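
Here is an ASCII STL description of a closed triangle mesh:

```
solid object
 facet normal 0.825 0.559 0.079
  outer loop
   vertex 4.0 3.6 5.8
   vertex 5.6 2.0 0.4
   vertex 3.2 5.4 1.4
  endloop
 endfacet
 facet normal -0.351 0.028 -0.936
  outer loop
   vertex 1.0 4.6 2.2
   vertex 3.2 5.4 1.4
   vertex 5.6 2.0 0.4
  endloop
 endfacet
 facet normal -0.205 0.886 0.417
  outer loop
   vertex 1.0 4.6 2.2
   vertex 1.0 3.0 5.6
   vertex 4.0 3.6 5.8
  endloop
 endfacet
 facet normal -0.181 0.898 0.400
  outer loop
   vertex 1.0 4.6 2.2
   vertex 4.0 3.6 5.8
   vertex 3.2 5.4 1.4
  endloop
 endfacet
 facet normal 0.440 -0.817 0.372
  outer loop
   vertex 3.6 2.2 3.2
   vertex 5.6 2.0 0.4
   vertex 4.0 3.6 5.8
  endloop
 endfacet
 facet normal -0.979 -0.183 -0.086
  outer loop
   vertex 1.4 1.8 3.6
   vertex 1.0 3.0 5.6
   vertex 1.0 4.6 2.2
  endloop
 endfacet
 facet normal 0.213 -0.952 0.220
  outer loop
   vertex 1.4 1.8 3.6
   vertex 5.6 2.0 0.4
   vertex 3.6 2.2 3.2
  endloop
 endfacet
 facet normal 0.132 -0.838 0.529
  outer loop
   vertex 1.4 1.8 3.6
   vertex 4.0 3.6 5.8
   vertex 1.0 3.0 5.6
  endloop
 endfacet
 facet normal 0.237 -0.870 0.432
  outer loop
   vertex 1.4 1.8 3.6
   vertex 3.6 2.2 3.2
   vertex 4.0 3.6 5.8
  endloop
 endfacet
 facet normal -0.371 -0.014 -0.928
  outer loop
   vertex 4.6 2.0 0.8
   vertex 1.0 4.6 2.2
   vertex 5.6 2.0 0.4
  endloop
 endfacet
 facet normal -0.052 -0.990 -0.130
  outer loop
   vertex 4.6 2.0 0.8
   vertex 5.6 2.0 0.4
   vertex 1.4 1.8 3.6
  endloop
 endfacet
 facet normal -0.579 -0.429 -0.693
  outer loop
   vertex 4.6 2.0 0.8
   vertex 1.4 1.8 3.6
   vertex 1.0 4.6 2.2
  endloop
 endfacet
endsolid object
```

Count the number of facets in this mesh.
12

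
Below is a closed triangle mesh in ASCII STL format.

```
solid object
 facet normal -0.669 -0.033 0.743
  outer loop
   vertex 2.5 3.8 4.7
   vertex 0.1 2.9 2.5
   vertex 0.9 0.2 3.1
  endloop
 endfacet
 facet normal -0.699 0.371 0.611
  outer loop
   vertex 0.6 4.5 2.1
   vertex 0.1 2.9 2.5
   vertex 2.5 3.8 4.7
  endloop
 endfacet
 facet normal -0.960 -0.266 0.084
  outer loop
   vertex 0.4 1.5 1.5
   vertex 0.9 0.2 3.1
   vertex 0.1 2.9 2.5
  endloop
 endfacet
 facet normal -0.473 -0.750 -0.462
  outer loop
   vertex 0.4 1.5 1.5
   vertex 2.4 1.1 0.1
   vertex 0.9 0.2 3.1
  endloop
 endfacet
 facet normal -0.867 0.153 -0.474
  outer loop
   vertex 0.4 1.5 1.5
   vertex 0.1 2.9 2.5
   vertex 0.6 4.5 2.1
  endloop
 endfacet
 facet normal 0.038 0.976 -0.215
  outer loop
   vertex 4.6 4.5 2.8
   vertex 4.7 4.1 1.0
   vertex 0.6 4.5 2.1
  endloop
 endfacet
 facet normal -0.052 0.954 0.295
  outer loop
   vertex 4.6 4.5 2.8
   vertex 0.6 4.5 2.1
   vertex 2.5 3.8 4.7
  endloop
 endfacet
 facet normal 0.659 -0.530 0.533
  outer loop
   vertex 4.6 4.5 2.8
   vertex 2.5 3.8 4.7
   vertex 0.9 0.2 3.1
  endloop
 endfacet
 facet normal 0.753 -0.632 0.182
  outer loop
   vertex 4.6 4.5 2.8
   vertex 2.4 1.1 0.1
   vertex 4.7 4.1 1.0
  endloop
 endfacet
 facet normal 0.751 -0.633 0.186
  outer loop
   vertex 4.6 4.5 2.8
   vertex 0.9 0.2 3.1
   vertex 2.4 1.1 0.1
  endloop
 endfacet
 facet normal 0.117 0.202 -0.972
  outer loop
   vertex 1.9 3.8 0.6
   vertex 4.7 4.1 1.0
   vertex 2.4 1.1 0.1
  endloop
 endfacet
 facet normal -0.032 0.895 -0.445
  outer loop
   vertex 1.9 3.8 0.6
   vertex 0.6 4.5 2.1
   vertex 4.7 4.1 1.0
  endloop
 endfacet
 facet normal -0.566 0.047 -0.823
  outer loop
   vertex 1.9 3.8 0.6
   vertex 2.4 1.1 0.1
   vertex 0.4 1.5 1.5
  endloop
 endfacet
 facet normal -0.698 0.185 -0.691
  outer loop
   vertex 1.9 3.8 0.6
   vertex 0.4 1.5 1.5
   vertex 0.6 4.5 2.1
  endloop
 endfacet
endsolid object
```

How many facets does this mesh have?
14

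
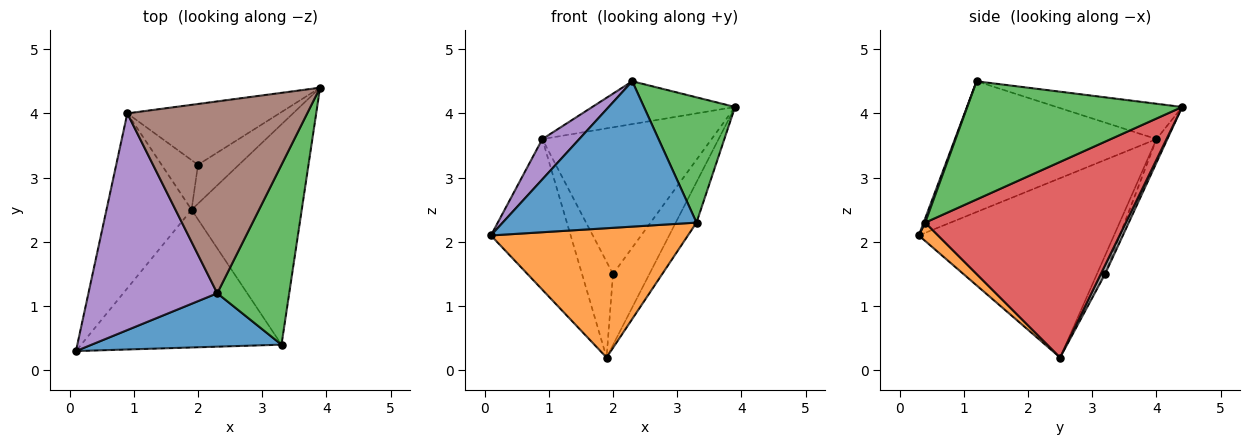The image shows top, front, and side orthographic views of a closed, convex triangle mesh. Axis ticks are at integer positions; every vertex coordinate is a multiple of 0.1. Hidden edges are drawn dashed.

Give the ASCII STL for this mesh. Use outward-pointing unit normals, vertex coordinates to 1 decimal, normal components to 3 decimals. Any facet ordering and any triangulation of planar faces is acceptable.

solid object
 facet normal 0.008 -0.939 0.345
  outer loop
   vertex 3.3 0.4 2.3
   vertex 2.3 1.2 4.5
   vertex 0.1 0.3 2.1
  endloop
 endfacet
 facet normal 0.067 -0.683 -0.727
  outer loop
   vertex 3.3 0.4 2.3
   vertex 0.1 0.3 2.1
   vertex 1.9 2.5 0.2
  endloop
 endfacet
 facet normal 0.803 -0.340 0.489
  outer loop
   vertex 3.3 0.4 2.3
   vertex 3.9 4.4 4.1
   vertex 2.3 1.2 4.5
  endloop
 endfacet
 facet normal 0.868 0.090 -0.489
  outer loop
   vertex 3.3 0.4 2.3
   vertex 1.9 2.5 0.2
   vertex 3.9 4.4 4.1
  endloop
 endfacet
 facet normal -0.706 -0.129 0.696
  outer loop
   vertex 0.9 4.0 3.6
   vertex 0.1 0.3 2.1
   vertex 2.3 1.2 4.5
  endloop
 endfacet
 facet normal -0.188 0.214 0.959
  outer loop
   vertex 0.9 4.0 3.6
   vertex 2.3 1.2 4.5
   vertex 3.9 4.4 4.1
  endloop
 endfacet
 facet normal -0.848 0.346 -0.402
  outer loop
   vertex 0.9 4.0 3.6
   vertex 1.9 2.5 0.2
   vertex 0.1 0.3 2.1
  endloop
 endfacet
 facet normal 0.103 0.873 -0.478
  outer loop
   vertex 2.0 3.2 1.5
   vertex 3.9 4.4 4.1
   vertex 1.9 2.5 0.2
  endloop
 endfacet
 facet normal -0.059 0.922 -0.382
  outer loop
   vertex 2.0 3.2 1.5
   vertex 0.9 4.0 3.6
   vertex 3.9 4.4 4.1
  endloop
 endfacet
 facet normal -0.227 0.865 -0.448
  outer loop
   vertex 2.0 3.2 1.5
   vertex 1.9 2.5 0.2
   vertex 0.9 4.0 3.6
  endloop
 endfacet
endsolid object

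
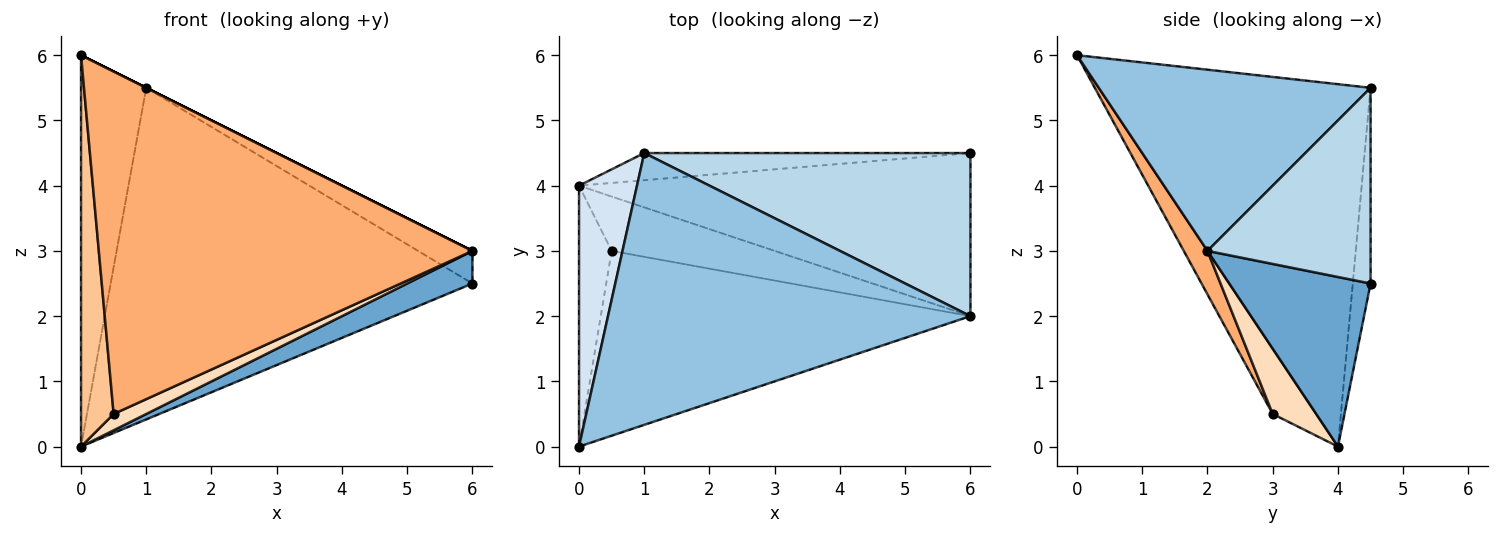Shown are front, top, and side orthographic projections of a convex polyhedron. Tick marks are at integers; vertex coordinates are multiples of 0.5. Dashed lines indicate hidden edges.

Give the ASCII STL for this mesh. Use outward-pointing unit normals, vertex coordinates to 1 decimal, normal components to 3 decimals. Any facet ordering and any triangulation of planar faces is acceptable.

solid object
 facet normal 0.391 -0.180 -0.902
  outer loop
   vertex 6.0 4.5 2.5
   vertex 6.0 2.0 3.0
   vertex 0.0 4.0 0.0
  endloop
 endfacet
 facet normal 0.447 0.000 0.894
  outer loop
   vertex 1.0 4.5 5.5
   vertex 0.0 0.0 6.0
   vertex 6.0 2.0 3.0
  endloop
 endfacet
 facet normal 0.507 0.169 0.845
  outer loop
   vertex 1.0 4.5 5.5
   vertex 6.0 2.0 3.0
   vertex 6.0 4.5 2.5
  endloop
 endfacet
 facet normal -0.961 0.231 0.154
  outer loop
   vertex 1.0 4.5 5.5
   vertex 0.0 4.0 0.0
   vertex 0.0 0.0 6.0
  endloop
 endfacet
 facet normal -0.049 0.995 -0.082
  outer loop
   vertex 1.0 4.5 5.5
   vertex 6.0 4.5 2.5
   vertex 0.0 4.0 0.0
  endloop
 endfacet
 facet normal 0.056 -0.879 -0.474
  outer loop
   vertex 0.5 3.0 0.5
   vertex 6.0 2.0 3.0
   vertex 0.0 0.0 6.0
  endloop
 endfacet
 facet normal -0.743 -0.557 -0.371
  outer loop
   vertex 0.5 3.0 0.5
   vertex 0.0 0.0 6.0
   vertex 0.0 4.0 0.0
  endloop
 endfacet
 facet normal 0.358 -0.268 -0.894
  outer loop
   vertex 0.5 3.0 0.5
   vertex 0.0 4.0 0.0
   vertex 6.0 2.0 3.0
  endloop
 endfacet
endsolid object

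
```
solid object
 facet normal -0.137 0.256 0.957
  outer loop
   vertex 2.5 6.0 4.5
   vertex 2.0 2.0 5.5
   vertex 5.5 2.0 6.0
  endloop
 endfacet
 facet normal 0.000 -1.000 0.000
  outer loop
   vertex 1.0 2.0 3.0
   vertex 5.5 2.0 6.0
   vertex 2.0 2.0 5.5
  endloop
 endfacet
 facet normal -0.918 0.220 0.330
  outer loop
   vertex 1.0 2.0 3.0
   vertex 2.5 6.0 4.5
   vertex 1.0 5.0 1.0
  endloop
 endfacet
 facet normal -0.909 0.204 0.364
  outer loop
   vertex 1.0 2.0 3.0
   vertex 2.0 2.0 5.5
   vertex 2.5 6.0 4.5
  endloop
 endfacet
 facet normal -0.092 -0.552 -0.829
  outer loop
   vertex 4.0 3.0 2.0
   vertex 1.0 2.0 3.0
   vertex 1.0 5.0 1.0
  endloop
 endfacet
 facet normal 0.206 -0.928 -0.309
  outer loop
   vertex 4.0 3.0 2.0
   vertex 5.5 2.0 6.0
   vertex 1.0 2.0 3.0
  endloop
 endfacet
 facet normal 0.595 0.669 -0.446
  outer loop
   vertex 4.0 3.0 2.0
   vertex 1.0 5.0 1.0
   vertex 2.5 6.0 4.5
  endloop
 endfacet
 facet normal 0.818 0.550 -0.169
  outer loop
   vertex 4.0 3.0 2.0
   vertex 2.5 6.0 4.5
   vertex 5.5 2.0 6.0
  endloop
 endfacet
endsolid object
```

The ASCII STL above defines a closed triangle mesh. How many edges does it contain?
12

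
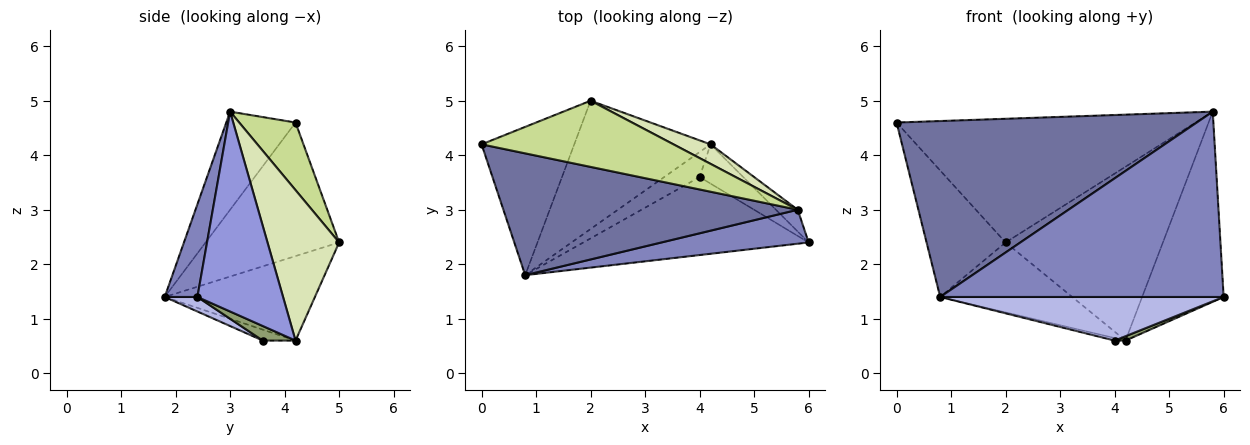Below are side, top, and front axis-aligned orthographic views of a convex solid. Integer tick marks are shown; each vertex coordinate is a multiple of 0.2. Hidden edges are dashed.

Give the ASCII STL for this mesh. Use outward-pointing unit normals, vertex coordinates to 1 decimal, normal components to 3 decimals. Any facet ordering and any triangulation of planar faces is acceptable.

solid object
 facet normal -0.186 -0.808 0.559
  outer loop
   vertex 5.8 3.0 4.8
   vertex 0.0 4.2 4.6
   vertex 0.8 1.8 1.4
  endloop
 endfacet
 facet normal 0.113 -0.977 0.179
  outer loop
   vertex 5.8 3.0 4.8
   vertex 0.8 1.8 1.4
   vertex 6.0 2.4 1.4
  endloop
 endfacet
 facet normal 0.722 0.687 -0.079
  outer loop
   vertex 5.8 3.0 4.8
   vertex 6.0 2.4 1.4
   vertex 4.2 4.2 0.6
  endloop
 endfacet
 facet normal 0.056 -0.487 -0.871
  outer loop
   vertex 4.0 3.6 0.6
   vertex 6.0 2.4 1.4
   vertex 0.8 1.8 1.4
  endloop
 endfacet
 facet normal 0.314 -0.105 -0.943
  outer loop
   vertex 4.0 3.6 0.6
   vertex 4.2 4.2 0.6
   vertex 6.0 2.4 1.4
  endloop
 endfacet
 facet normal -0.293 0.098 -0.951
  outer loop
   vertex 4.0 3.6 0.6
   vertex 0.8 1.8 1.4
   vertex 4.2 4.2 0.6
  endloop
 endfacet
 facet normal 0.164 0.870 0.465
  outer loop
   vertex 2.0 5.0 2.4
   vertex 0.0 4.2 4.6
   vertex 5.8 3.0 4.8
  endloop
 endfacet
 facet normal 0.412 0.905 0.102
  outer loop
   vertex 2.0 5.0 2.4
   vertex 5.8 3.0 4.8
   vertex 4.2 4.2 0.6
  endloop
 endfacet
 facet normal -0.739 0.437 -0.513
  outer loop
   vertex 2.0 5.0 2.4
   vertex 0.8 1.8 1.4
   vertex 0.0 4.2 4.6
  endloop
 endfacet
 facet normal -0.478 0.420 -0.771
  outer loop
   vertex 2.0 5.0 2.4
   vertex 4.2 4.2 0.6
   vertex 0.8 1.8 1.4
  endloop
 endfacet
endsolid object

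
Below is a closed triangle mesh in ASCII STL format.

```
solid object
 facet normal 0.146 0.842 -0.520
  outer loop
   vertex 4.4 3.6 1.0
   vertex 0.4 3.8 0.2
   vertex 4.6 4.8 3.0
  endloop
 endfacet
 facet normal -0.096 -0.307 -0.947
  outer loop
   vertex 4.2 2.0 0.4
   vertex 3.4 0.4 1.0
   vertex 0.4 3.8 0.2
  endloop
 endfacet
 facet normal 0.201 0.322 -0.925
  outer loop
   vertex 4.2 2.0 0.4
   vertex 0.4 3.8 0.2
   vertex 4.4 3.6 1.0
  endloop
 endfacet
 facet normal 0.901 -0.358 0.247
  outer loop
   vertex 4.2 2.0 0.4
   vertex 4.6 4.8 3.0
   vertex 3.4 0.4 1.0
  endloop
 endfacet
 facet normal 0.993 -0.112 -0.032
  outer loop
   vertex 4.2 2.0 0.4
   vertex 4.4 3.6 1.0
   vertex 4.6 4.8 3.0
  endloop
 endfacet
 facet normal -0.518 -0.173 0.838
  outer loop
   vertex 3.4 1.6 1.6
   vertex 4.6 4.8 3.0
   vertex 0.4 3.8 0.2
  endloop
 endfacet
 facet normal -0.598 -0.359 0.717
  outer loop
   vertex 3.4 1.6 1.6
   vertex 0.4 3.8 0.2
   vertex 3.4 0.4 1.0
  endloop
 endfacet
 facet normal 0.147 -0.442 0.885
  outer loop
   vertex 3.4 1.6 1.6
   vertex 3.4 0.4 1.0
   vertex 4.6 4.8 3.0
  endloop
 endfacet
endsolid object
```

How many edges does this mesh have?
12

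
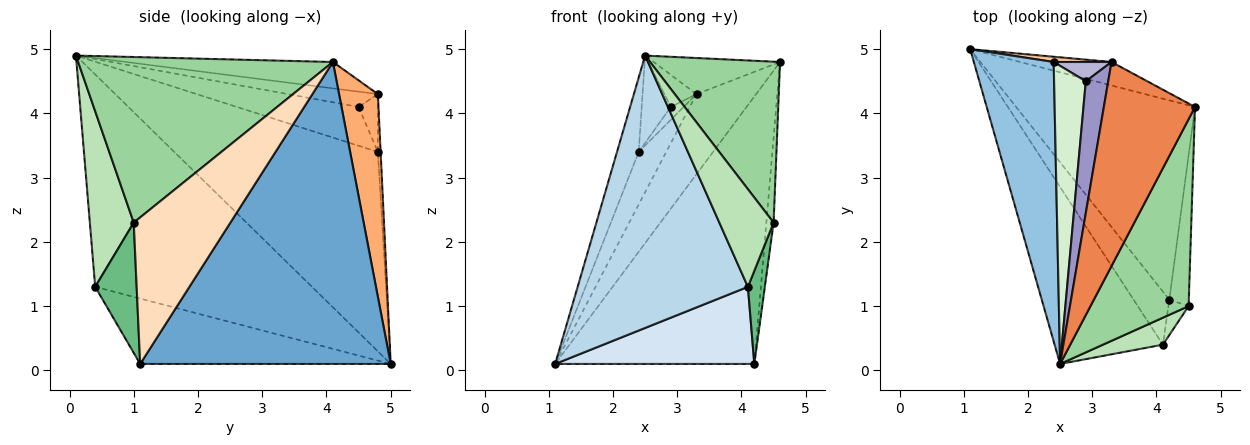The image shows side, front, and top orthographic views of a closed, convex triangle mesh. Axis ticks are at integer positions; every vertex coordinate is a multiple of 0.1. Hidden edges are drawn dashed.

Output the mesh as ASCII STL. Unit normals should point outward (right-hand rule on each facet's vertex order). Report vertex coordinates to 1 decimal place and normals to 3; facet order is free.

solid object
 facet normal 0.710 0.564 -0.421
  outer loop
   vertex 4.2 1.1 0.1
   vertex 1.1 5.0 0.1
   vertex 4.6 4.1 4.8
  endloop
 endfacet
 facet normal -0.924 0.098 0.370
  outer loop
   vertex 2.4 4.8 3.4
   vertex 1.1 5.0 0.1
   vertex 2.5 0.1 4.9
  endloop
 endfacet
 facet normal -0.730 -0.573 -0.372
  outer loop
   vertex 4.1 0.4 1.3
   vertex 2.5 0.1 4.9
   vertex 1.1 5.0 0.1
  endloop
 endfacet
 facet normal -0.720 -0.572 -0.394
  outer loop
   vertex 4.1 0.4 1.3
   vertex 1.1 5.0 0.1
   vertex 4.2 1.1 0.1
  endloop
 endfacet
 facet normal -0.274 0.168 0.947
  outer loop
   vertex 3.3 4.8 4.3
   vertex 2.5 0.1 4.9
   vertex 4.6 4.1 4.8
  endloop
 endfacet
 facet normal 0.530 0.814 -0.239
  outer loop
   vertex 3.3 4.8 4.3
   vertex 4.6 4.1 4.8
   vertex 1.1 5.0 0.1
  endloop
 endfacet
 facet normal -0.099 0.990 0.099
  outer loop
   vertex 3.3 4.8 4.3
   vertex 1.1 5.0 0.1
   vertex 2.4 4.8 3.4
  endloop
 endfacet
 facet normal 0.989 0.074 -0.131
  outer loop
   vertex 4.5 1.0 2.3
   vertex 4.2 1.1 0.1
   vertex 4.6 4.1 4.8
  endloop
 endfacet
 facet normal 0.916 -0.374 -0.142
  outer loop
   vertex 4.5 1.0 2.3
   vertex 4.1 0.4 1.3
   vertex 4.2 1.1 0.1
  endloop
 endfacet
 facet normal 0.788 -0.402 0.467
  outer loop
   vertex 4.5 1.0 2.3
   vertex 4.6 4.1 4.8
   vertex 2.5 0.1 4.9
  endloop
 endfacet
 facet normal 0.615 -0.760 0.210
  outer loop
   vertex 4.5 1.0 2.3
   vertex 2.5 0.1 4.9
   vertex 4.1 0.4 1.3
  endloop
 endfacet
 facet normal -0.761 0.182 0.622
  outer loop
   vertex 2.9 4.5 4.1
   vertex 2.4 4.8 3.4
   vertex 2.5 0.1 4.9
  endloop
 endfacet
 facet normal -0.553 0.197 0.810
  outer loop
   vertex 2.9 4.5 4.1
   vertex 2.5 0.1 4.9
   vertex 3.3 4.8 4.3
  endloop
 endfacet
 facet normal -0.640 0.426 0.640
  outer loop
   vertex 2.9 4.5 4.1
   vertex 3.3 4.8 4.3
   vertex 2.4 4.8 3.4
  endloop
 endfacet
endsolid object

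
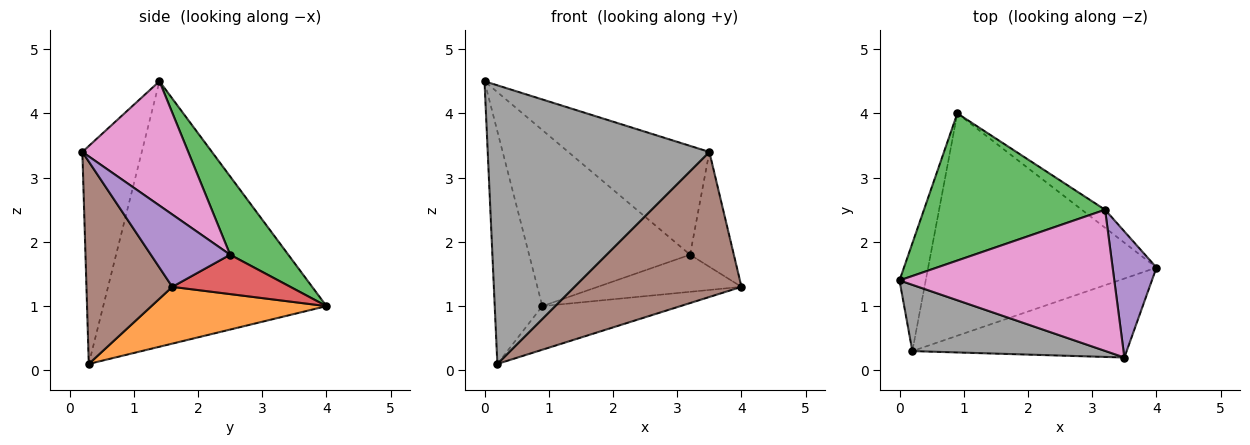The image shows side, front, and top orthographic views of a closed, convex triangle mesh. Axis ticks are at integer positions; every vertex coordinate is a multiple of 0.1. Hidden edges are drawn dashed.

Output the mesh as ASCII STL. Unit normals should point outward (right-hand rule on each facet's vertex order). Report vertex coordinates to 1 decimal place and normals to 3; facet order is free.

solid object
 facet normal -0.973 0.208 -0.096
  outer loop
   vertex 0.2 0.3 0.1
   vertex 0.0 1.4 4.5
   vertex 0.9 4.0 1.0
  endloop
 endfacet
 facet normal 0.237 0.187 -0.953
  outer loop
   vertex 0.2 0.3 0.1
   vertex 0.9 4.0 1.0
   vertex 4.0 1.6 1.3
  endloop
 endfacet
 facet normal 0.267 0.739 0.618
  outer loop
   vertex 3.2 2.5 1.8
   vertex 0.9 4.0 1.0
   vertex 0.0 1.4 4.5
  endloop
 endfacet
 facet normal 0.594 0.723 -0.352
  outer loop
   vertex 3.2 2.5 1.8
   vertex 4.0 1.6 1.3
   vertex 0.9 4.0 1.0
  endloop
 endfacet
 facet normal 0.773 0.427 0.469
  outer loop
   vertex 3.5 0.2 3.4
   vertex 4.0 1.6 1.3
   vertex 3.2 2.5 1.8
  endloop
 endfacet
 facet normal 0.411 -0.801 -0.436
  outer loop
   vertex 3.5 0.2 3.4
   vertex 0.2 0.3 0.1
   vertex 4.0 1.6 1.3
  endloop
 endfacet
 facet normal 0.417 0.555 0.720
  outer loop
   vertex 3.5 0.2 3.4
   vertex 3.2 2.5 1.8
   vertex 0.0 1.4 4.5
  endloop
 endfacet
 facet normal -0.252 -0.941 0.224
  outer loop
   vertex 3.5 0.2 3.4
   vertex 0.0 1.4 4.5
   vertex 0.2 0.3 0.1
  endloop
 endfacet
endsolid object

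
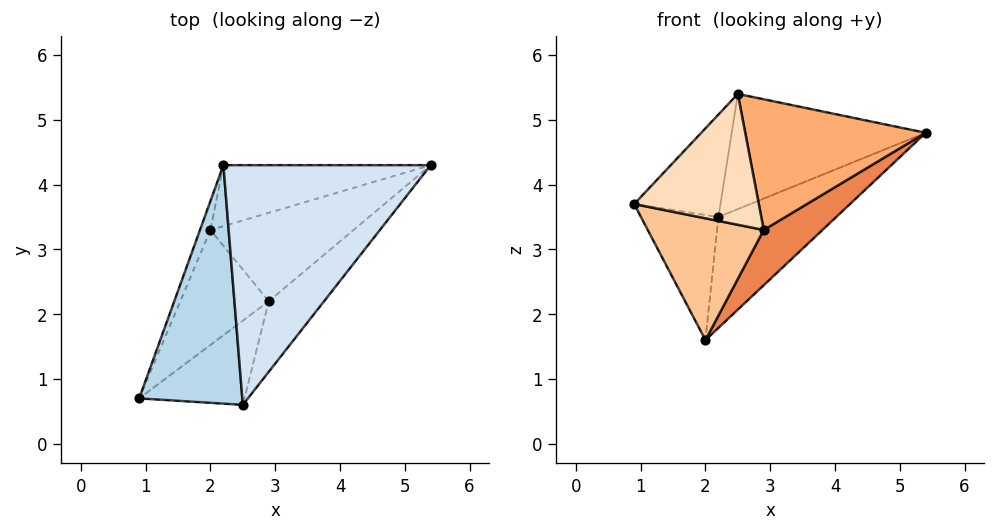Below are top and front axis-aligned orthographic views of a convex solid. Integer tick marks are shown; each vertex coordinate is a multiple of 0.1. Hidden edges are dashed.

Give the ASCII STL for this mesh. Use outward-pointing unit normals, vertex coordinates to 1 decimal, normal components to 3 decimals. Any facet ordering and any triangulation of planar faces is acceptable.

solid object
 facet normal -0.939 0.335 -0.077
  outer loop
   vertex 2.0 3.3 1.6
   vertex 0.9 0.7 3.7
   vertex 2.2 4.3 3.5
  endloop
 endfacet
 facet normal 0.192 0.860 -0.473
  outer loop
   vertex 2.0 3.3 1.6
   vertex 2.2 4.3 3.5
   vertex 5.4 4.3 4.8
  endloop
 endfacet
 facet normal -0.689 0.286 0.666
  outer loop
   vertex 2.5 0.6 5.4
   vertex 2.2 4.3 3.5
   vertex 0.9 0.7 3.7
  endloop
 endfacet
 facet normal -0.344 0.407 0.846
  outer loop
   vertex 2.5 0.6 5.4
   vertex 5.4 4.3 4.8
   vertex 2.2 4.3 3.5
  endloop
 endfacet
 facet normal 0.690 -0.383 -0.614
  outer loop
   vertex 2.9 2.2 3.3
   vertex 2.0 3.3 1.6
   vertex 5.4 4.3 4.8
  endloop
 endfacet
 facet normal 0.716 -0.615 -0.332
  outer loop
   vertex 2.9 2.2 3.3
   vertex 5.4 4.3 4.8
   vertex 2.5 0.6 5.4
  endloop
 endfacet
 facet normal 0.378 -0.673 -0.636
  outer loop
   vertex 2.9 2.2 3.3
   vertex 0.9 0.7 3.7
   vertex 2.0 3.3 1.6
  endloop
 endfacet
 facet normal 0.463 -0.745 -0.480
  outer loop
   vertex 2.9 2.2 3.3
   vertex 2.5 0.6 5.4
   vertex 0.9 0.7 3.7
  endloop
 endfacet
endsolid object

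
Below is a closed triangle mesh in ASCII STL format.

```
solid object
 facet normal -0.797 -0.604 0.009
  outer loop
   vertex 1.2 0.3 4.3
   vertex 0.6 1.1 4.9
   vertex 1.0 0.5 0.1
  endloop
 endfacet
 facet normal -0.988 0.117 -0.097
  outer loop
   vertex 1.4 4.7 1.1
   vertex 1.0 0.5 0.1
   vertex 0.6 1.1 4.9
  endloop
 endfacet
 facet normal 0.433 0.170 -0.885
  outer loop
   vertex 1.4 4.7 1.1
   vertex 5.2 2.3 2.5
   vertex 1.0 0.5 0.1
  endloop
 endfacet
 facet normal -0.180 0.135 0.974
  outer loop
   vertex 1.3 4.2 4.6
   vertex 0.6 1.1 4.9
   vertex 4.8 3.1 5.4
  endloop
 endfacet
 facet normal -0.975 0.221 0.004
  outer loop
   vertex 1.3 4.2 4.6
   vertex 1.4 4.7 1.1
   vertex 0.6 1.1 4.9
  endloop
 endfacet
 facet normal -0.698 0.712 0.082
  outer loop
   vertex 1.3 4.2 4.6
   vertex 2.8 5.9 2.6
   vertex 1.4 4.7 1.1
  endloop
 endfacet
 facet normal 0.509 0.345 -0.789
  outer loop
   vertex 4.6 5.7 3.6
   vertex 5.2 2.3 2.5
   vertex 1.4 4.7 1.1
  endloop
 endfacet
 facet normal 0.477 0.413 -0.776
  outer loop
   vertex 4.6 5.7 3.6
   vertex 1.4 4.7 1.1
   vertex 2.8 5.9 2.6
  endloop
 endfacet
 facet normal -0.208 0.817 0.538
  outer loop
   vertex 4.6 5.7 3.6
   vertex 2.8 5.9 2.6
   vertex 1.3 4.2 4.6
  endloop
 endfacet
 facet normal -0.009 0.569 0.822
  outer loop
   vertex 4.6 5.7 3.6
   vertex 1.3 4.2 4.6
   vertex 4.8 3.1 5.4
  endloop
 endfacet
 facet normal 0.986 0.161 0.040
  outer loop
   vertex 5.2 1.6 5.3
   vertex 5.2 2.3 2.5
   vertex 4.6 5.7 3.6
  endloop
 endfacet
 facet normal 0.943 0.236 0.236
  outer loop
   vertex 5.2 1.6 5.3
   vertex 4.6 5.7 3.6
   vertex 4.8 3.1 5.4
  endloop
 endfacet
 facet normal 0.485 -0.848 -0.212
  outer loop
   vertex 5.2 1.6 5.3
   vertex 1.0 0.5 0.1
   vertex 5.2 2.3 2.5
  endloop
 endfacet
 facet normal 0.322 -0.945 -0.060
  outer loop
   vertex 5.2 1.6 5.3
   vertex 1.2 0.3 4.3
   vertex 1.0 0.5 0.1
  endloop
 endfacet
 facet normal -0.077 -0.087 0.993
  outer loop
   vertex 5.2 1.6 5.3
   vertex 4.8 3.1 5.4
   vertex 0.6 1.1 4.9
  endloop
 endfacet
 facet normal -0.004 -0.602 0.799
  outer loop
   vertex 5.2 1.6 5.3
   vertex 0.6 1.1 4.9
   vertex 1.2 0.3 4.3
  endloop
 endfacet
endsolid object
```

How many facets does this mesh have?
16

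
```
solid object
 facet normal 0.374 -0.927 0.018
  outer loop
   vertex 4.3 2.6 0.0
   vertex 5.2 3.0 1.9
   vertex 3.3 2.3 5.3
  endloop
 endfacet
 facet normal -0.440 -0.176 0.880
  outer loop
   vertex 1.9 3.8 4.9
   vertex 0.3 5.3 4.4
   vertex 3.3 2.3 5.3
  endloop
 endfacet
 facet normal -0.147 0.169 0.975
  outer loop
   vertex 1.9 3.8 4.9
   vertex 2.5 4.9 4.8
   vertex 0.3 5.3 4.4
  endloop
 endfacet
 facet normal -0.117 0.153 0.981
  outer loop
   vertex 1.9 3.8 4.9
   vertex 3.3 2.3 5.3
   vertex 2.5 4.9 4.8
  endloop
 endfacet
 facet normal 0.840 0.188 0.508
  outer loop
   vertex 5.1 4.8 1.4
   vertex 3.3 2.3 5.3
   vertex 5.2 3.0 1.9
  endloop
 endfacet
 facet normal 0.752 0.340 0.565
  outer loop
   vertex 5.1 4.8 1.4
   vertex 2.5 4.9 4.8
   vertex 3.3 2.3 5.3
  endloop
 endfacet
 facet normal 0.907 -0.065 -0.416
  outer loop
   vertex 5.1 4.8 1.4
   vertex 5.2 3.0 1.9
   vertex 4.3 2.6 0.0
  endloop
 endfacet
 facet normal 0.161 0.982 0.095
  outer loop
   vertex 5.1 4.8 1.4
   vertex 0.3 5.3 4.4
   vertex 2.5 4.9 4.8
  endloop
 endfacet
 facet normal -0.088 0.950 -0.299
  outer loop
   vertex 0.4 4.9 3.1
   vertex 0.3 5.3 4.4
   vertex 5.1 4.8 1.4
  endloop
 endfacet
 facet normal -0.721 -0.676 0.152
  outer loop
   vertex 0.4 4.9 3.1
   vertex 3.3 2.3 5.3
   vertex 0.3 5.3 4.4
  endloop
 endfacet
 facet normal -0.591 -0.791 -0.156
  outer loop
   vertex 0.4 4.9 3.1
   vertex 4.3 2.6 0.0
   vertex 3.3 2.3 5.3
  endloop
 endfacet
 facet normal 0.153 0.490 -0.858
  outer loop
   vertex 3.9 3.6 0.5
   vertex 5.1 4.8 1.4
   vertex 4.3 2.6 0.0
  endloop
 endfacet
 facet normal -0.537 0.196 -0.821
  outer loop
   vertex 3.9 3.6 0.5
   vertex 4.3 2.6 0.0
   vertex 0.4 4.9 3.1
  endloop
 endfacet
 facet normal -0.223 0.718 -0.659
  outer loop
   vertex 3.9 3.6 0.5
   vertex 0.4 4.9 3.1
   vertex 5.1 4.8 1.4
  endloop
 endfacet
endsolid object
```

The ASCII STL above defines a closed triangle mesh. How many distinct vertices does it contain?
9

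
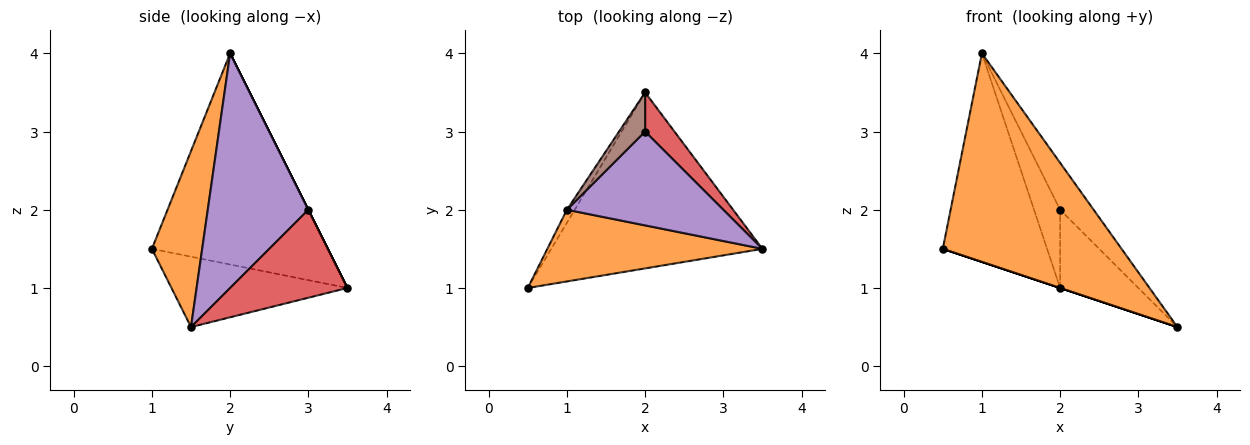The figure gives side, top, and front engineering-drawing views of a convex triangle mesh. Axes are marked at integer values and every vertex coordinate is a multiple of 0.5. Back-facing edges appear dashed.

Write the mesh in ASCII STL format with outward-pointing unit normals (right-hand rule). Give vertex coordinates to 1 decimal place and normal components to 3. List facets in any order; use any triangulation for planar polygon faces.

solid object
 facet normal -0.316 0.000 -0.949
  outer loop
   vertex 2.0 3.5 1.0
   vertex 3.5 1.5 0.5
   vertex 0.5 1.0 1.5
  endloop
 endfacet
 facet normal 0.257 -0.914 0.314
  outer loop
   vertex 1.0 2.0 4.0
   vertex 0.5 1.0 1.5
   vertex 3.5 1.5 0.5
  endloop
 endfacet
 facet normal -0.860 0.510 -0.032
  outer loop
   vertex 1.0 2.0 4.0
   vertex 2.0 3.5 1.0
   vertex 0.5 1.0 1.5
  endloop
 endfacet
 facet normal 0.802 0.535 0.267
  outer loop
   vertex 2.0 3.0 2.0
   vertex 3.5 1.5 0.5
   vertex 2.0 3.5 1.0
  endloop
 endfacet
 facet normal 0.802 0.267 0.535
  outer loop
   vertex 2.0 3.0 2.0
   vertex 1.0 2.0 4.0
   vertex 3.5 1.5 0.5
  endloop
 endfacet
 facet normal 0.000 0.894 0.447
  outer loop
   vertex 2.0 3.0 2.0
   vertex 2.0 3.5 1.0
   vertex 1.0 2.0 4.0
  endloop
 endfacet
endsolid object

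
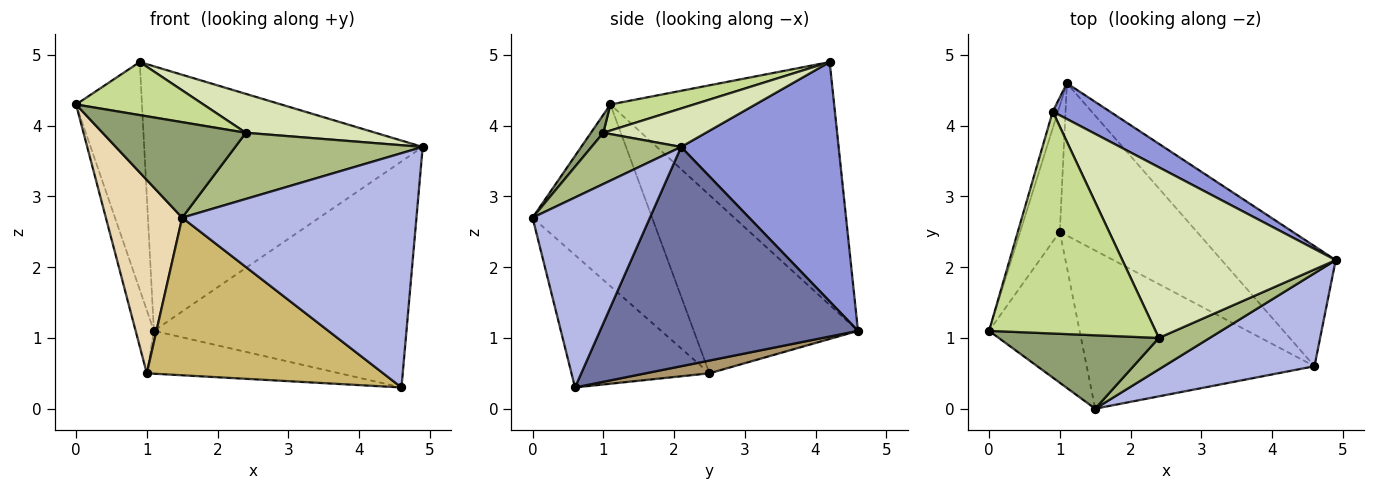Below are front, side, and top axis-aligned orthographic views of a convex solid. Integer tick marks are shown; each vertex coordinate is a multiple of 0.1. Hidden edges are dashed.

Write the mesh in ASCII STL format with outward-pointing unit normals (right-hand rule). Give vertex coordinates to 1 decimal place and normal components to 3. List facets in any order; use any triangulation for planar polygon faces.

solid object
 facet normal 0.670 0.656 -0.348
  outer loop
   vertex 4.6 0.6 0.3
   vertex 1.1 4.6 1.1
   vertex 4.9 2.1 3.7
  endloop
 endfacet
 facet normal -0.959 0.282 -0.021
  outer loop
   vertex 0.9 4.2 4.9
   vertex 1.1 4.6 1.1
   vertex 0.0 1.1 4.3
  endloop
 endfacet
 facet normal 0.489 0.865 0.117
  outer loop
   vertex 0.9 4.2 4.9
   vertex 4.9 2.1 3.7
   vertex 1.1 4.6 1.1
  endloop
 endfacet
 facet normal 0.422 -0.843 0.334
  outer loop
   vertex 1.5 0.0 2.7
   vertex 4.6 0.6 0.3
   vertex 4.9 2.1 3.7
  endloop
 endfacet
 facet normal 0.068 -0.791 0.608
  outer loop
   vertex 2.4 1.0 3.9
   vertex 0.0 1.1 4.3
   vertex 1.5 0.0 2.7
  endloop
 endfacet
 facet normal 0.396 -0.829 0.394
  outer loop
   vertex 2.4 1.0 3.9
   vertex 1.5 0.0 2.7
   vertex 4.9 2.1 3.7
  endloop
 endfacet
 facet normal 0.151 -0.230 0.961
  outer loop
   vertex 2.4 1.0 3.9
   vertex 0.9 4.2 4.9
   vertex 0.0 1.1 4.3
  endloop
 endfacet
 facet normal 0.173 -0.219 0.960
  outer loop
   vertex 2.4 1.0 3.9
   vertex 4.9 2.1 3.7
   vertex 0.9 4.2 4.9
  endloop
 endfacet
 facet normal 0.089 0.270 -0.959
  outer loop
   vertex 1.0 2.5 0.5
   vertex 1.1 4.6 1.1
   vertex 4.6 0.6 0.3
  endloop
 endfacet
 facet normal -0.381 -0.653 -0.655
  outer loop
   vertex 1.0 2.5 0.5
   vertex 4.6 0.6 0.3
   vertex 1.5 0.0 2.7
  endloop
 endfacet
 facet normal -0.970 0.108 -0.216
  outer loop
   vertex 1.0 2.5 0.5
   vertex 0.0 1.1 4.3
   vertex 1.1 4.6 1.1
  endloop
 endfacet
 facet normal -0.777 -0.496 -0.387
  outer loop
   vertex 1.0 2.5 0.5
   vertex 1.5 0.0 2.7
   vertex 0.0 1.1 4.3
  endloop
 endfacet
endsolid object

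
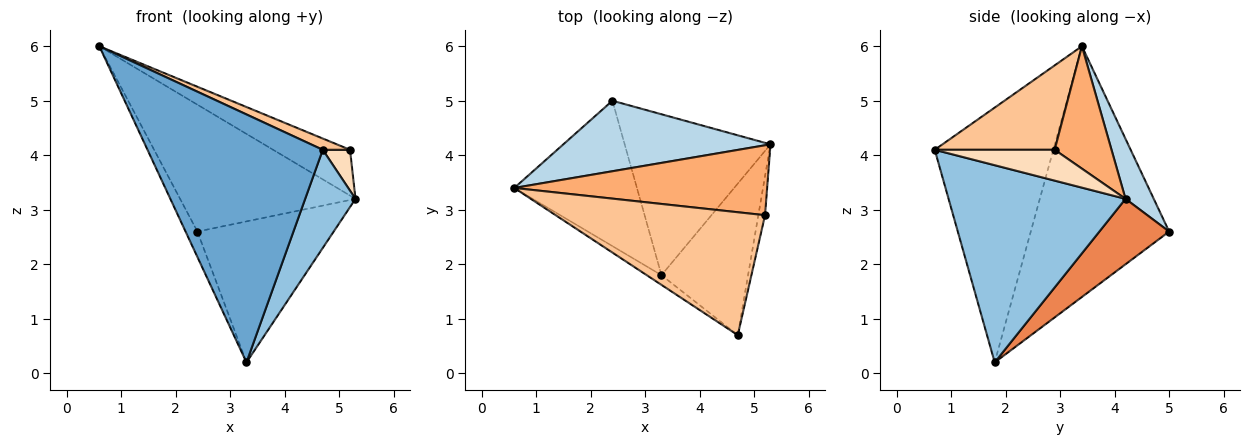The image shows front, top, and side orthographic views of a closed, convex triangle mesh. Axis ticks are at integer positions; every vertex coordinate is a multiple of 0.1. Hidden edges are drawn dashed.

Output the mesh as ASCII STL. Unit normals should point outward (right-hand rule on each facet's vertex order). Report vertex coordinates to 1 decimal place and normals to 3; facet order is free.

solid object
 facet normal -0.560 -0.828 -0.032
  outer loop
   vertex 3.3 1.8 0.2
   vertex 4.7 0.7 4.1
   vertex 0.6 3.4 6.0
  endloop
 endfacet
 facet normal 0.886 -0.252 -0.389
  outer loop
   vertex 3.3 1.8 0.2
   vertex 5.3 4.2 3.2
   vertex 4.7 0.7 4.1
  endloop
 endfacet
 facet normal 0.139 0.866 0.481
  outer loop
   vertex 2.4 5.0 2.6
   vertex 0.6 3.4 6.0
   vertex 5.3 4.2 3.2
  endloop
 endfacet
 facet normal -0.896 0.077 -0.438
  outer loop
   vertex 2.4 5.0 2.6
   vertex 3.3 1.8 0.2
   vertex 0.6 3.4 6.0
  endloop
 endfacet
 facet normal 0.320 0.624 -0.713
  outer loop
   vertex 2.4 5.0 2.6
   vertex 5.3 4.2 3.2
   vertex 3.3 1.8 0.2
  endloop
 endfacet
 facet normal 0.375 0.508 0.775
  outer loop
   vertex 5.2 2.9 4.1
   vertex 5.3 4.2 3.2
   vertex 0.6 3.4 6.0
  endloop
 endfacet
 facet normal 0.373 -0.085 0.924
  outer loop
   vertex 5.2 2.9 4.1
   vertex 0.6 3.4 6.0
   vertex 4.7 0.7 4.1
  endloop
 endfacet
 facet normal 0.954 -0.217 -0.207
  outer loop
   vertex 5.2 2.9 4.1
   vertex 4.7 0.7 4.1
   vertex 5.3 4.2 3.2
  endloop
 endfacet
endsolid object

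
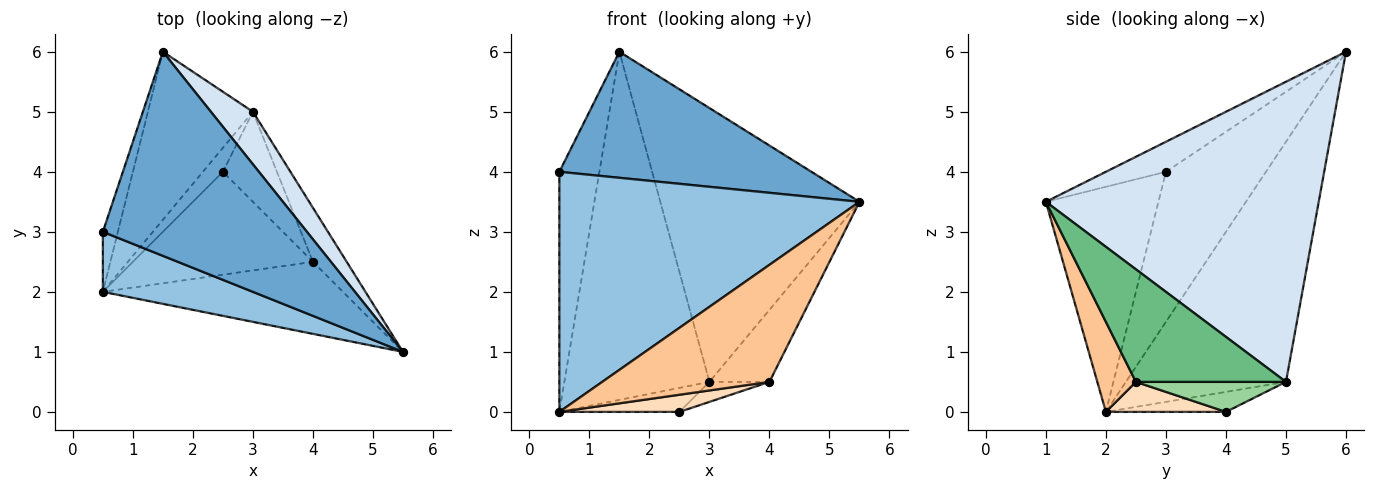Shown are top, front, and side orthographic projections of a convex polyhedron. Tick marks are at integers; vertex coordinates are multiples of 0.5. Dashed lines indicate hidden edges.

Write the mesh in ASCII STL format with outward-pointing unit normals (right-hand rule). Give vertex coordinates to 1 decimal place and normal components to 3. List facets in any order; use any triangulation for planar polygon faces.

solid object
 facet normal -0.124 -0.521 0.844
  outer loop
   vertex 1.5 6.0 6.0
   vertex 0.5 3.0 4.0
   vertex 5.5 1.0 3.5
  endloop
 endfacet
 facet normal -0.342 -0.912 0.228
  outer loop
   vertex 0.5 2.0 0.0
   vertex 5.5 1.0 3.5
   vertex 0.5 3.0 4.0
  endloop
 endfacet
 facet normal -0.925 0.370 -0.092
  outer loop
   vertex 0.5 2.0 0.0
   vertex 0.5 3.0 4.0
   vertex 1.5 6.0 6.0
  endloop
 endfacet
 facet normal 0.803 0.586 0.112
  outer loop
   vertex 3.0 5.0 0.5
   vertex 1.5 6.0 6.0
   vertex 5.5 1.0 3.5
  endloop
 endfacet
 facet normal -0.705 0.639 -0.308
  outer loop
   vertex 3.0 5.0 0.5
   vertex 0.5 2.0 0.0
   vertex 1.5 6.0 6.0
  endloop
 endfacet
 facet normal -0.577 0.577 -0.577
  outer loop
   vertex 3.0 5.0 0.5
   vertex 2.5 4.0 0.0
   vertex 0.5 2.0 0.0
  endloop
 endfacet
 facet normal 0.193 -0.836 -0.514
  outer loop
   vertex 4.0 2.5 0.5
   vertex 5.5 1.0 3.5
   vertex 0.5 2.0 0.0
  endloop
 endfacet
 facet normal 0.162 -0.162 -0.973
  outer loop
   vertex 4.0 2.5 0.5
   vertex 0.5 2.0 0.0
   vertex 2.5 4.0 0.0
  endloop
 endfacet
 facet normal 0.894 0.358 -0.268
  outer loop
   vertex 4.0 2.5 0.5
   vertex 3.0 5.0 0.5
   vertex 5.5 1.0 3.5
  endloop
 endfacet
 facet normal 0.477 0.191 -0.858
  outer loop
   vertex 4.0 2.5 0.5
   vertex 2.5 4.0 0.0
   vertex 3.0 5.0 0.5
  endloop
 endfacet
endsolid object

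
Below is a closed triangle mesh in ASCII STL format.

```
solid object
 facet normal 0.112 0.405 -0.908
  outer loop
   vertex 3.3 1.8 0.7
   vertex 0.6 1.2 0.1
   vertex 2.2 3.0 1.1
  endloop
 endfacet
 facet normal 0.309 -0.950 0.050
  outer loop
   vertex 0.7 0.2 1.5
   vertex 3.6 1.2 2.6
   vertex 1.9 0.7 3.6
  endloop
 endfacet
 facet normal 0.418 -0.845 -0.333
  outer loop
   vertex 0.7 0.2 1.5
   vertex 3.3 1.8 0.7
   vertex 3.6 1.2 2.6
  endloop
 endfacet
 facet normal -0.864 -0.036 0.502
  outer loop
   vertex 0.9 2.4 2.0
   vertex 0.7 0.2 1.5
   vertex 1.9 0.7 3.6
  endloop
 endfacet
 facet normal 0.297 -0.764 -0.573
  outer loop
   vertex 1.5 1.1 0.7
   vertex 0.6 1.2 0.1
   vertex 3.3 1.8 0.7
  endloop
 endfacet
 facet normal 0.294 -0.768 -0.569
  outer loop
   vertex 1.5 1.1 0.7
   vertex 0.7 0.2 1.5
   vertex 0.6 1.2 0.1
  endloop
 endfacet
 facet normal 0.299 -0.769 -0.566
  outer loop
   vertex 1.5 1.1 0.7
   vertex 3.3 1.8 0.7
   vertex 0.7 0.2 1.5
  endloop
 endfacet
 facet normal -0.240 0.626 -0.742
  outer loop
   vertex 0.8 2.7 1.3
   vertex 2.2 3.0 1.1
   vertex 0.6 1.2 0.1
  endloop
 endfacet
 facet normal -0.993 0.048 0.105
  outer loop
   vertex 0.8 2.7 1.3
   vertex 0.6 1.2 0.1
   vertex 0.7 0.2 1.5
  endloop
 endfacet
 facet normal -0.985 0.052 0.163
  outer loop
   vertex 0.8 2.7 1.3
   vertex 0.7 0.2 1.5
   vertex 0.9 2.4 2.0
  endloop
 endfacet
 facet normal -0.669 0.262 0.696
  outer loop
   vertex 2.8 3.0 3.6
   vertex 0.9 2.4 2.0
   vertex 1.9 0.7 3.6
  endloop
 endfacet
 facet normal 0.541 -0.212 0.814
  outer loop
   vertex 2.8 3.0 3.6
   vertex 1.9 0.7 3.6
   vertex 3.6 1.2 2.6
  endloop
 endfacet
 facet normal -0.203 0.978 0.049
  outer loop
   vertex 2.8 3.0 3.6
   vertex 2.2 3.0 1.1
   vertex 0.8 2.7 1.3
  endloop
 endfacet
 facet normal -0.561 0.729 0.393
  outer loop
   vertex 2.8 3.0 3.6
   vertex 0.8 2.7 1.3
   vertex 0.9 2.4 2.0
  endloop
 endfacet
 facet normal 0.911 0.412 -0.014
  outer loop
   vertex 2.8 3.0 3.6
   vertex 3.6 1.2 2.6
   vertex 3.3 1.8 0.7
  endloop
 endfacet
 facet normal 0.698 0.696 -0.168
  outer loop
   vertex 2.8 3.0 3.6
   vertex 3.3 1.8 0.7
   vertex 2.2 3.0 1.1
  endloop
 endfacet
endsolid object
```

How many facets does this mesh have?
16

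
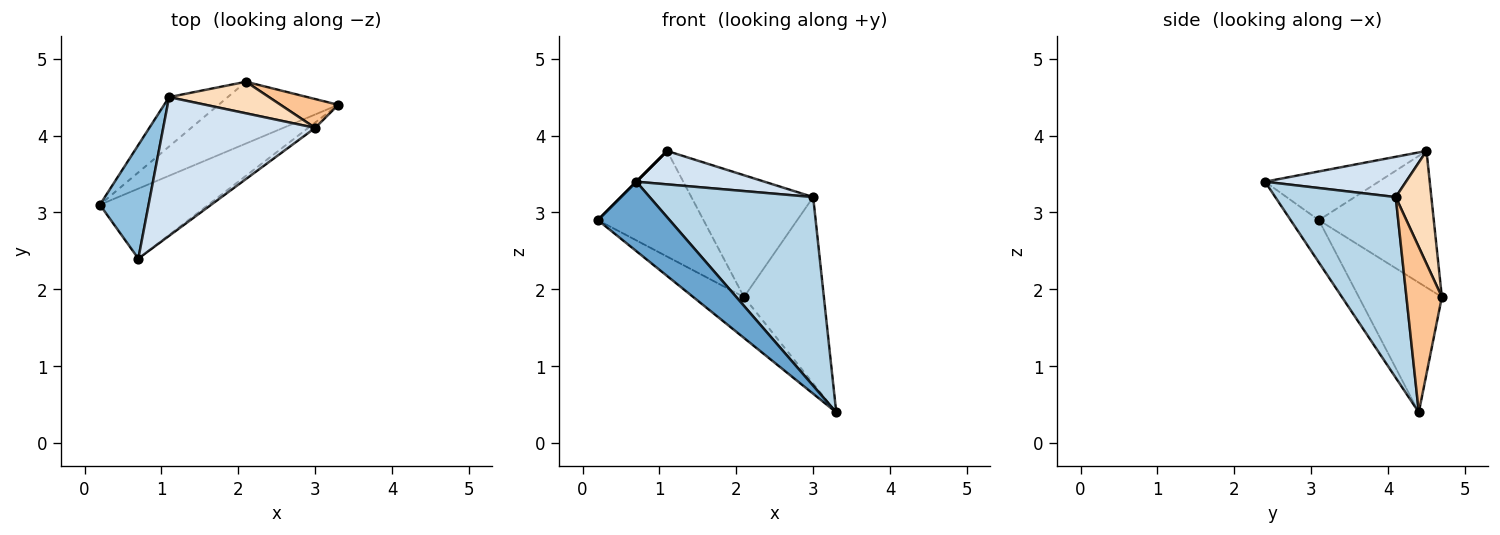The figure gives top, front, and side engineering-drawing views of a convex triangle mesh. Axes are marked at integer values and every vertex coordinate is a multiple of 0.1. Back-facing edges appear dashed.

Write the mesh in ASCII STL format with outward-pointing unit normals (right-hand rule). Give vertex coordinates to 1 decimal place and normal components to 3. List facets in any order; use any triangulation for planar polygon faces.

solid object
 facet normal -0.267 -0.679 -0.684
  outer loop
   vertex 0.7 2.4 3.4
   vertex 0.2 3.1 2.9
   vertex 3.3 4.4 0.4
  endloop
 endfacet
 facet normal -0.707 0.000 0.707
  outer loop
   vertex 0.7 2.4 3.4
   vertex 1.1 4.5 3.8
   vertex 0.2 3.1 2.9
  endloop
 endfacet
 facet normal 0.593 -0.805 -0.023
  outer loop
   vertex 3.0 4.1 3.2
   vertex 0.7 2.4 3.4
   vertex 3.3 4.4 0.4
  endloop
 endfacet
 facet normal 0.250 -0.227 0.941
  outer loop
   vertex 3.0 4.1 3.2
   vertex 1.1 4.5 3.8
   vertex 0.7 2.4 3.4
  endloop
 endfacet
 facet normal -0.671 0.410 -0.618
  outer loop
   vertex 2.1 4.7 1.9
   vertex 3.3 4.4 0.4
   vertex 0.2 3.1 2.9
  endloop
 endfacet
 facet normal -0.702 0.645 -0.302
  outer loop
   vertex 2.1 4.7 1.9
   vertex 0.2 3.1 2.9
   vertex 1.1 4.5 3.8
  endloop
 endfacet
 facet normal 0.401 0.905 0.140
  outer loop
   vertex 2.1 4.7 1.9
   vertex 3.0 4.1 3.2
   vertex 3.3 4.4 0.4
  endloop
 endfacet
 facet normal 0.272 0.931 0.241
  outer loop
   vertex 2.1 4.7 1.9
   vertex 1.1 4.5 3.8
   vertex 3.0 4.1 3.2
  endloop
 endfacet
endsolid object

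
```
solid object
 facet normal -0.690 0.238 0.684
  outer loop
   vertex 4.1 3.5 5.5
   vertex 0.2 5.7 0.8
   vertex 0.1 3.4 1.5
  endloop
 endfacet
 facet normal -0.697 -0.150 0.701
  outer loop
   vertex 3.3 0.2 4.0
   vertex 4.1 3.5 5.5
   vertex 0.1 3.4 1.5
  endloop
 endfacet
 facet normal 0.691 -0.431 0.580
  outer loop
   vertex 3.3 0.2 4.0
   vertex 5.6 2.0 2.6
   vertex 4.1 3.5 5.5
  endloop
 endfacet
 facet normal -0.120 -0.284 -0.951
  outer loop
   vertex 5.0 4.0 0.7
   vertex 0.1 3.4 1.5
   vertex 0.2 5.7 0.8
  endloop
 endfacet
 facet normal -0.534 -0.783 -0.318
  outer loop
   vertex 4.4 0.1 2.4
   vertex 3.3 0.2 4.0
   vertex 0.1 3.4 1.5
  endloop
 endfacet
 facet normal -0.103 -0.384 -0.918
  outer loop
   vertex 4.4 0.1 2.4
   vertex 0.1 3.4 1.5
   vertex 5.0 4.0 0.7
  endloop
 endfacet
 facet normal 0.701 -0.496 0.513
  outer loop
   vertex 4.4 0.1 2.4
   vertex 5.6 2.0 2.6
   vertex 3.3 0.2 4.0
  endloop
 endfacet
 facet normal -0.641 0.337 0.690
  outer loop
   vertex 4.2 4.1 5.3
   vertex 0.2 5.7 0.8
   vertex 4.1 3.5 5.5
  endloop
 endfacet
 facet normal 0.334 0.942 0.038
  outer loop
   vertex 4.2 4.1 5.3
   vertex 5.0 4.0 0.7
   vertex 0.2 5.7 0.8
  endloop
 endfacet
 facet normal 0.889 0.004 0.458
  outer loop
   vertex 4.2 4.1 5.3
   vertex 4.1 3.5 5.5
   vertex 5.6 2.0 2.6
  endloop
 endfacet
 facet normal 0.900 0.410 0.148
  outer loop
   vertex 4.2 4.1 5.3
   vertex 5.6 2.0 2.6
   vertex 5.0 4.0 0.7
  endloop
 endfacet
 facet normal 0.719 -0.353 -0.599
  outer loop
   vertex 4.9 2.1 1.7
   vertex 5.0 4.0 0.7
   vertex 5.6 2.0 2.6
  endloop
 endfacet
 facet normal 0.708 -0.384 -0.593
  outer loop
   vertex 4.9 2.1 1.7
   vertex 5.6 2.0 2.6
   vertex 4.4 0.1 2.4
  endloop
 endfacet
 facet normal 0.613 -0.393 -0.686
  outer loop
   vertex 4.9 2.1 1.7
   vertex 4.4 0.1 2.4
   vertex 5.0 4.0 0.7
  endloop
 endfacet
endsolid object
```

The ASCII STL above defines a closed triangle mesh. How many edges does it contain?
21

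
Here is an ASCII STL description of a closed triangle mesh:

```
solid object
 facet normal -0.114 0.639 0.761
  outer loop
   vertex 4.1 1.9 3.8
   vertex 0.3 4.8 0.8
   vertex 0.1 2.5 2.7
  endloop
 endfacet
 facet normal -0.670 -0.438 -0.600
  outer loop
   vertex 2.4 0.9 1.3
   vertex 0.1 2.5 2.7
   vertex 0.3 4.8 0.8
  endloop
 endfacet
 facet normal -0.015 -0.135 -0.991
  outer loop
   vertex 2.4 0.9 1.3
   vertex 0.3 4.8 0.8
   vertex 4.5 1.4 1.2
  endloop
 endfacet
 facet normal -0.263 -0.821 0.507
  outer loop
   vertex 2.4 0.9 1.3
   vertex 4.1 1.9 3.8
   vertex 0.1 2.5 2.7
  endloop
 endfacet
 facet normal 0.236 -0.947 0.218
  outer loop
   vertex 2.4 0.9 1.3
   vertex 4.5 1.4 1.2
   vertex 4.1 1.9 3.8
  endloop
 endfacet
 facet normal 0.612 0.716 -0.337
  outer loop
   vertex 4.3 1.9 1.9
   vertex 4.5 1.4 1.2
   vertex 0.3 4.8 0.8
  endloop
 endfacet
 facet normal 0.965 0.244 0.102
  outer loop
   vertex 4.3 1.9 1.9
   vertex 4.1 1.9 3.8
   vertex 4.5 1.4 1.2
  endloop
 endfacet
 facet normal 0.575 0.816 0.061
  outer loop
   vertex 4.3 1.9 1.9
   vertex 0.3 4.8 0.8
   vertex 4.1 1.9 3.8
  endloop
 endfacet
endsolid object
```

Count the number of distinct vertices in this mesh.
6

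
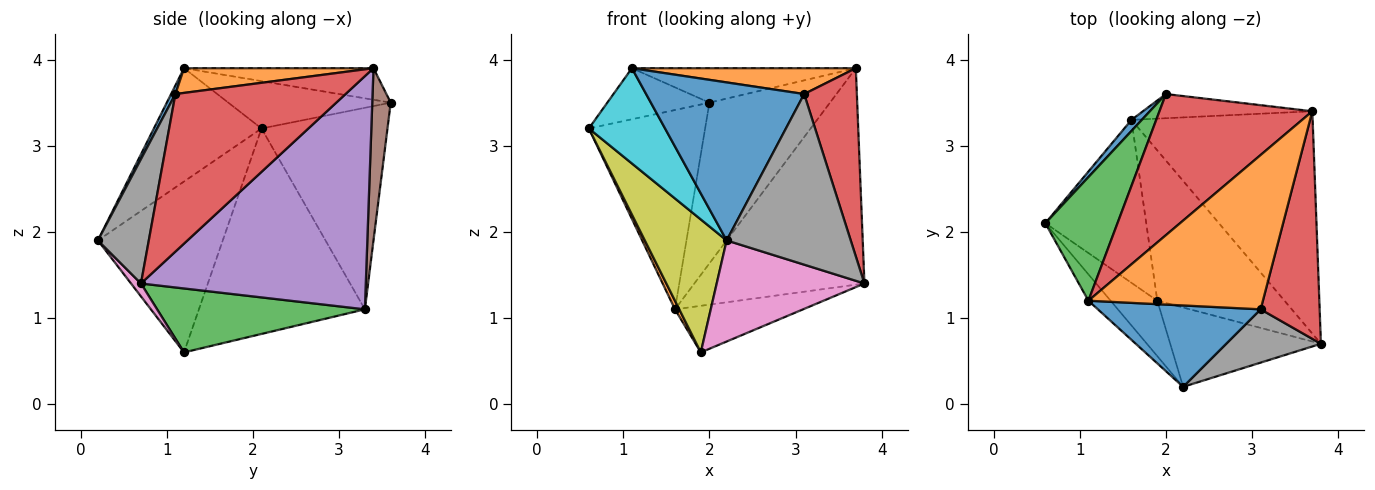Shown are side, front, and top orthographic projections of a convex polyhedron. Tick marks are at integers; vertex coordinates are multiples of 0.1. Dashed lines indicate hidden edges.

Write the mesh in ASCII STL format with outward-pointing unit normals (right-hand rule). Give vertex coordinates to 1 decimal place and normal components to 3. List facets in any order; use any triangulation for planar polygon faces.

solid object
 facet normal -0.734 0.678 0.038
  outer loop
   vertex 1.6 3.3 1.1
   vertex 0.6 2.1 3.2
   vertex 2.0 3.6 3.5
  endloop
 endfacet
 facet normal -0.897 -0.023 -0.441
  outer loop
   vertex 1.6 3.3 1.1
   vertex 1.9 1.2 0.6
   vertex 0.6 2.1 3.2
  endloop
 endfacet
 facet normal 0.433 0.267 -0.861
  outer loop
   vertex 1.6 3.3 1.1
   vertex 3.8 0.7 1.4
   vertex 1.9 1.2 0.6
  endloop
 endfacet
 facet normal 0.899 -0.279 0.337
  outer loop
   vertex 3.7 3.4 3.9
   vertex 3.1 1.1 3.6
   vertex 3.8 0.7 1.4
  endloop
 endfacet
 facet normal 0.678 0.513 -0.527
  outer loop
   vertex 3.7 3.4 3.9
   vertex 3.8 0.7 1.4
   vertex 1.6 3.3 1.1
  endloop
 endfacet
 facet normal 0.150 0.978 -0.147
  outer loop
   vertex 3.7 3.4 3.9
   vertex 1.6 3.3 1.1
   vertex 2.0 3.6 3.5
  endloop
 endfacet
 facet normal 0.053 -0.786 -0.616
  outer loop
   vertex 2.2 0.2 1.9
   vertex 1.9 1.2 0.6
   vertex 3.8 0.7 1.4
  endloop
 endfacet
 facet normal 0.365 -0.889 0.278
  outer loop
   vertex 2.2 0.2 1.9
   vertex 3.8 0.7 1.4
   vertex 3.1 1.1 3.6
  endloop
 endfacet
 facet normal -0.815 -0.534 -0.223
  outer loop
   vertex 2.2 0.2 1.9
   vertex 0.6 2.1 3.2
   vertex 1.9 1.2 0.6
  endloop
 endfacet
 facet normal -0.806 -0.571 -0.158
  outer loop
   vertex 1.1 1.2 3.9
   vertex 0.6 2.1 3.2
   vertex 2.2 0.2 1.9
  endloop
 endfacet
 facet normal 0.024 -0.889 0.458
  outer loop
   vertex 1.1 1.2 3.9
   vertex 2.2 0.2 1.9
   vertex 3.1 1.1 3.6
  endloop
 endfacet
 facet normal 0.138 -0.163 0.977
  outer loop
   vertex 1.1 1.2 3.9
   vertex 3.1 1.1 3.6
   vertex 3.7 3.4 3.9
  endloop
 endfacet
 facet normal -0.519 0.326 0.790
  outer loop
   vertex 1.1 1.2 3.9
   vertex 2.0 3.6 3.5
   vertex 0.6 2.1 3.2
  endloop
 endfacet
 facet normal -0.197 0.233 0.952
  outer loop
   vertex 1.1 1.2 3.9
   vertex 3.7 3.4 3.9
   vertex 2.0 3.6 3.5
  endloop
 endfacet
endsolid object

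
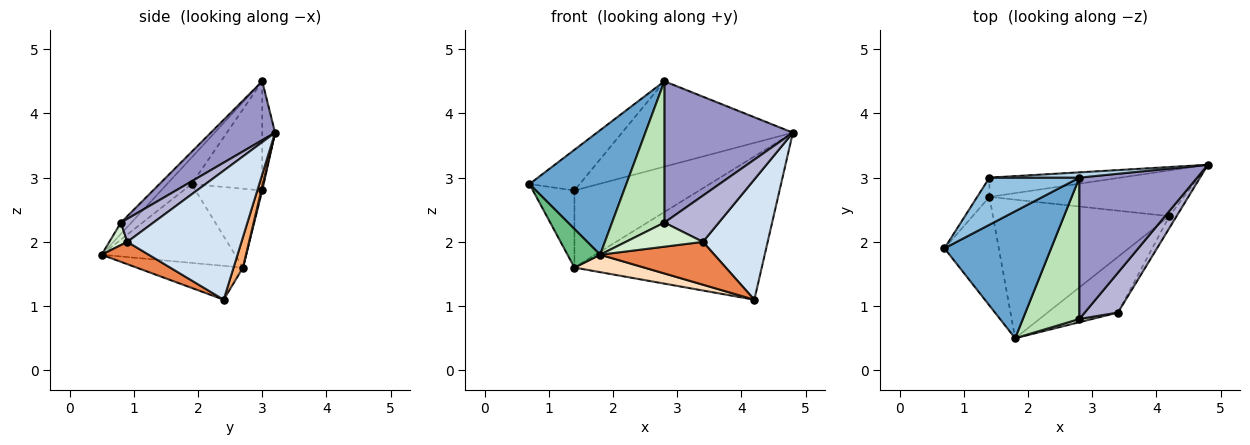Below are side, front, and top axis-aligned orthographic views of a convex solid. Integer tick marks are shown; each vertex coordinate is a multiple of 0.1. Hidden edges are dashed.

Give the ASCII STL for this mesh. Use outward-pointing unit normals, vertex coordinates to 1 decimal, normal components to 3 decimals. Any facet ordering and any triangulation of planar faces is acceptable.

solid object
 facet normal -0.174 -0.689 0.703
  outer loop
   vertex 2.8 3.0 4.5
   vertex 0.7 1.9 2.9
   vertex 1.8 0.5 1.8
  endloop
 endfacet
 facet normal -0.677 0.481 0.557
  outer loop
   vertex 2.8 3.0 4.5
   vertex 1.4 3.0 2.8
   vertex 0.7 1.9 2.9
  endloop
 endfacet
 facet normal -0.075 0.995 0.062
  outer loop
   vertex 2.8 3.0 4.5
   vertex 4.8 3.2 3.7
   vertex 1.4 3.0 2.8
  endloop
 endfacet
 facet normal 0.869 -0.493 -0.049
  outer loop
   vertex 3.4 0.9 2.0
   vertex 4.2 2.4 1.1
   vertex 4.8 3.2 3.7
  endloop
 endfacet
 facet normal 0.244 -0.591 -0.769
  outer loop
   vertex 3.4 0.9 2.0
   vertex 1.8 0.5 1.8
   vertex 4.2 2.4 1.1
  endloop
 endfacet
 facet normal 0.048 0.952 -0.304
  outer loop
   vertex 1.4 2.7 1.6
   vertex 4.8 3.2 3.7
   vertex 4.2 2.4 1.1
  endloop
 endfacet
 facet normal 0.007 0.970 -0.243
  outer loop
   vertex 1.4 2.7 1.6
   vertex 1.4 3.0 2.8
   vertex 4.8 3.2 3.7
  endloop
 endfacet
 facet normal -0.187 -0.123 -0.975
  outer loop
   vertex 1.4 2.7 1.6
   vertex 4.2 2.4 1.1
   vertex 1.8 0.5 1.8
  endloop
 endfacet
 facet normal -0.807 -0.197 -0.556
  outer loop
   vertex 1.4 2.7 1.6
   vertex 1.8 0.5 1.8
   vertex 0.7 1.9 2.9
  endloop
 endfacet
 facet normal -0.842 0.524 -0.131
  outer loop
   vertex 1.4 2.7 1.6
   vertex 0.7 1.9 2.9
   vertex 1.4 3.0 2.8
  endloop
 endfacet
 facet normal -0.140 -0.700 0.700
  outer loop
   vertex 2.8 0.8 2.3
   vertex 2.8 3.0 4.5
   vertex 1.8 0.5 1.8
  endloop
 endfacet
 facet normal 0.225 -0.966 0.129
  outer loop
   vertex 2.8 0.8 2.3
   vertex 1.8 0.5 1.8
   vertex 3.4 0.9 2.0
  endloop
 endfacet
 facet normal 0.333 -0.667 0.667
  outer loop
   vertex 2.8 0.8 2.3
   vertex 4.8 3.2 3.7
   vertex 2.8 3.0 4.5
  endloop
 endfacet
 facet normal 0.412 -0.690 0.594
  outer loop
   vertex 2.8 0.8 2.3
   vertex 3.4 0.9 2.0
   vertex 4.8 3.2 3.7
  endloop
 endfacet
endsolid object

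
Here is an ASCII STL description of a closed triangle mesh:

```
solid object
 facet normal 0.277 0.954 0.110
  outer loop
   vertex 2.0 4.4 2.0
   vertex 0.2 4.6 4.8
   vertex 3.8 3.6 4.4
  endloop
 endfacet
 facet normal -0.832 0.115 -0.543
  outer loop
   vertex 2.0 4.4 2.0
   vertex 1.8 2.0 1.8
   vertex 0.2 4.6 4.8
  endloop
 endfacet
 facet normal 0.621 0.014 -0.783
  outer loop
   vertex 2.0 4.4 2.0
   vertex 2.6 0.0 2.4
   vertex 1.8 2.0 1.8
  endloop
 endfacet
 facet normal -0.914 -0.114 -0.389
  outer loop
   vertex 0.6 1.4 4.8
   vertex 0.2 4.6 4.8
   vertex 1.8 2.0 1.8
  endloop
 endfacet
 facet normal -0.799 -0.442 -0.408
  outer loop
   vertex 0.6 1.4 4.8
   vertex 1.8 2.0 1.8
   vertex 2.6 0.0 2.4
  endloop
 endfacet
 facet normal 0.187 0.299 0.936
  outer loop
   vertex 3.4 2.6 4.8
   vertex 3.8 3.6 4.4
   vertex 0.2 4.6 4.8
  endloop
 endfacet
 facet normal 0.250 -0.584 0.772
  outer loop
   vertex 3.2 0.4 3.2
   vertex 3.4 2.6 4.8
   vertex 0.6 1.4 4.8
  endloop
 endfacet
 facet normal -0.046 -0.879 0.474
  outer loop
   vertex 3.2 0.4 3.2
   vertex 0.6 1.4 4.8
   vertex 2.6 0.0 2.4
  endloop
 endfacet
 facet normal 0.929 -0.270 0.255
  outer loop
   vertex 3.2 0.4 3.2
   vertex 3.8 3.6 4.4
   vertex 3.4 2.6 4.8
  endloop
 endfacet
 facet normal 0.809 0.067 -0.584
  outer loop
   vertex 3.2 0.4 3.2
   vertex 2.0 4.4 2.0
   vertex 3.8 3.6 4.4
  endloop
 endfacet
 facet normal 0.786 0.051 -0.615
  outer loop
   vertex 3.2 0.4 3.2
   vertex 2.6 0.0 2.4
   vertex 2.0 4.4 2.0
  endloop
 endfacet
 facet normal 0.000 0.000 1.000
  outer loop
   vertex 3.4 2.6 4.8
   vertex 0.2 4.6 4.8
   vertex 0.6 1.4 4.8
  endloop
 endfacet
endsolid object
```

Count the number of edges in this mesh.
18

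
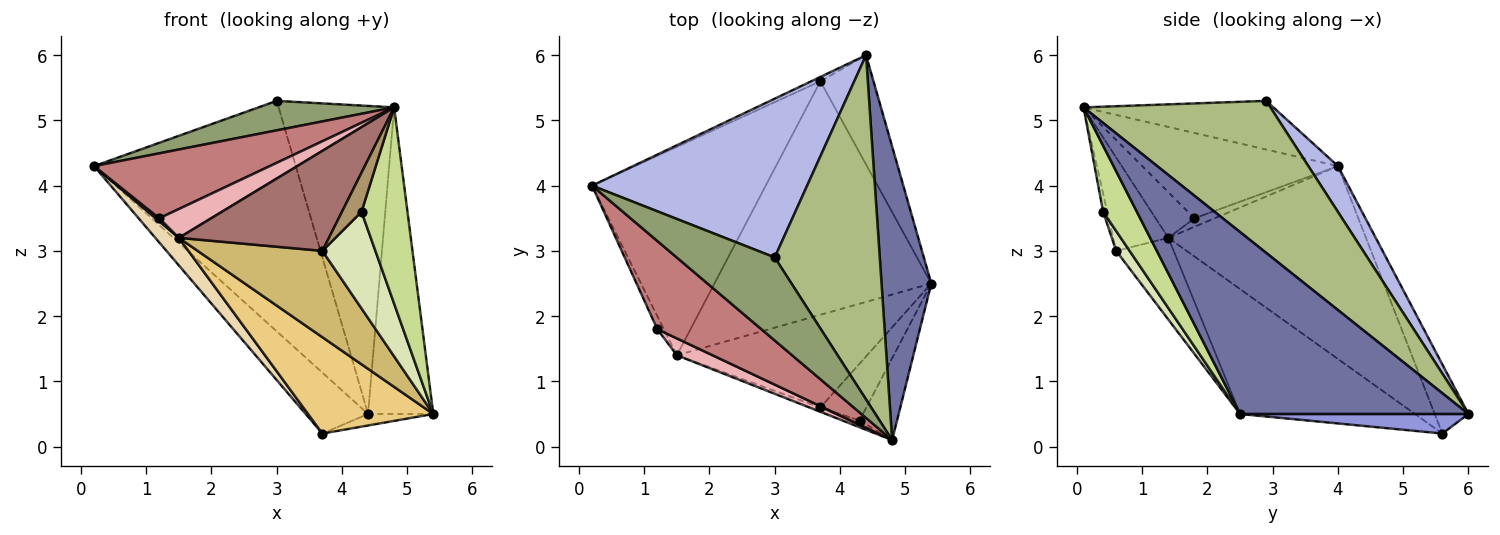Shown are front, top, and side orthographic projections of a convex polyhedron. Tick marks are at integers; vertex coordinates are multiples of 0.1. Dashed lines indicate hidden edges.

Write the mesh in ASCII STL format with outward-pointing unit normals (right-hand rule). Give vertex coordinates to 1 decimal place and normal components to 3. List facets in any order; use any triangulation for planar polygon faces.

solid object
 facet normal 0.930 0.266 0.254
  outer loop
   vertex 4.8 0.1 5.2
   vertex 5.4 2.5 0.5
   vertex 4.4 6.0 0.5
  endloop
 endfacet
 facet normal -0.475 0.878 -0.063
  outer loop
   vertex 3.7 5.6 0.2
   vertex 0.2 4.0 4.3
   vertex 4.4 6.0 0.5
  endloop
 endfacet
 facet normal 0.344 0.098 -0.934
  outer loop
   vertex 3.7 5.6 0.2
   vertex 4.4 6.0 0.5
   vertex 5.4 2.5 0.5
  endloop
 endfacet
 facet normal 0.120 0.818 0.563
  outer loop
   vertex 3.0 2.9 5.3
   vertex 4.4 6.0 0.5
   vertex 0.2 4.0 4.3
  endloop
 endfacet
 facet normal -0.424 -0.303 0.854
  outer loop
   vertex 3.0 2.9 5.3
   vertex 0.2 4.0 4.3
   vertex 4.8 0.1 5.2
  endloop
 endfacet
 facet normal 0.733 0.453 0.507
  outer loop
   vertex 3.0 2.9 5.3
   vertex 4.8 0.1 5.2
   vertex 4.4 6.0 0.5
  endloop
 endfacet
 facet normal 0.561 -0.764 -0.319
  outer loop
   vertex 4.3 0.4 3.6
   vertex 5.4 2.5 0.5
   vertex 4.8 0.1 5.2
  endloop
 endfacet
 facet normal 0.214 -0.842 -0.495
  outer loop
   vertex 4.3 0.4 3.6
   vertex 3.7 0.6 3.0
   vertex 5.4 2.5 0.5
  endloop
 endfacet
 facet normal -0.206 -0.971 -0.118
  outer loop
   vertex 4.3 0.4 3.6
   vertex 4.8 0.1 5.2
   vertex 3.7 0.6 3.0
  endloop
 endfacet
 facet normal -0.300 -0.650 -0.698
  outer loop
   vertex 1.5 1.4 3.2
   vertex 5.4 2.5 0.5
   vertex 3.7 0.6 3.0
  endloop
 endfacet
 facet normal -0.470 -0.337 -0.816
  outer loop
   vertex 1.5 1.4 3.2
   vertex 3.7 5.6 0.2
   vertex 5.4 2.5 0.5
  endloop
 endfacet
 facet normal -0.740 -0.088 -0.666
  outer loop
   vertex 1.5 1.4 3.2
   vertex 0.2 4.0 4.3
   vertex 3.7 5.6 0.2
  endloop
 endfacet
 facet normal -0.345 -0.938 -0.041
  outer loop
   vertex 1.5 1.4 3.2
   vertex 3.7 0.6 3.0
   vertex 4.8 0.1 5.2
  endloop
 endfacet
 facet normal -0.551 -0.495 0.672
  outer loop
   vertex 1.2 1.8 3.5
   vertex 4.8 0.1 5.2
   vertex 0.2 4.0 4.3
  endloop
 endfacet
 facet normal -0.787 -0.139 -0.602
  outer loop
   vertex 1.2 1.8 3.5
   vertex 0.2 4.0 4.3
   vertex 1.5 1.4 3.2
  endloop
 endfacet
 facet normal -0.543 -0.725 0.424
  outer loop
   vertex 1.2 1.8 3.5
   vertex 1.5 1.4 3.2
   vertex 4.8 0.1 5.2
  endloop
 endfacet
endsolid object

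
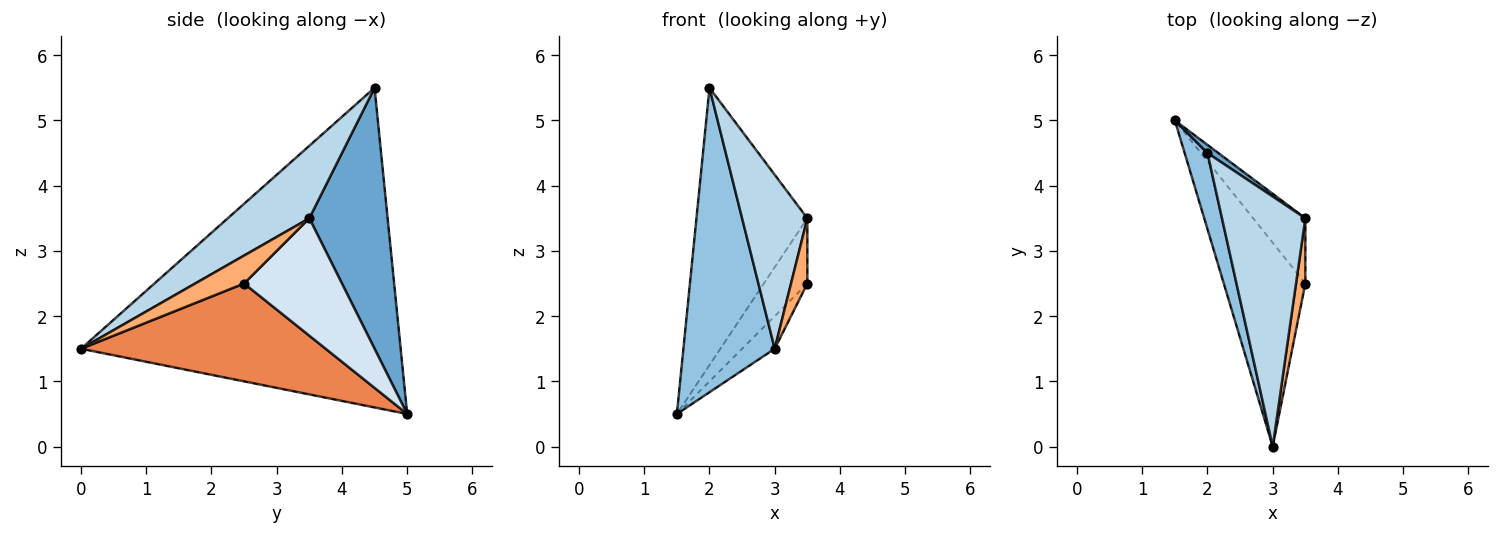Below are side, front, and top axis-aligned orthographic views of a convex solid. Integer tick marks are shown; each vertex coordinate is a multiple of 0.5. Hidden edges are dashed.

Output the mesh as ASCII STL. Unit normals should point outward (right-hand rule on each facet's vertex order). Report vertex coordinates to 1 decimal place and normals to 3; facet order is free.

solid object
 facet normal 0.577 0.817 0.024
  outer loop
   vertex 2.0 4.5 5.5
   vertex 3.5 3.5 3.5
   vertex 1.5 5.0 0.5
  endloop
 endfacet
 facet normal -0.959 -0.274 0.069
  outer loop
   vertex 2.0 4.5 5.5
   vertex 1.5 5.0 0.5
   vertex 3.0 0.0 1.5
  endloop
 endfacet
 facet normal 0.581 -0.465 0.668
  outer loop
   vertex 2.0 4.5 5.5
   vertex 3.0 0.0 1.5
   vertex 3.5 3.5 3.5
  endloop
 endfacet
 facet normal 0.847 0.376 -0.376
  outer loop
   vertex 3.5 2.5 2.5
   vertex 1.5 5.0 0.5
   vertex 3.5 3.5 3.5
  endloop
 endfacet
 facet normal 0.764 0.102 -0.637
  outer loop
   vertex 3.5 2.5 2.5
   vertex 3.0 0.0 1.5
   vertex 1.5 5.0 0.5
  endloop
 endfacet
 facet normal 0.905 -0.302 0.302
  outer loop
   vertex 3.5 2.5 2.5
   vertex 3.5 3.5 3.5
   vertex 3.0 0.0 1.5
  endloop
 endfacet
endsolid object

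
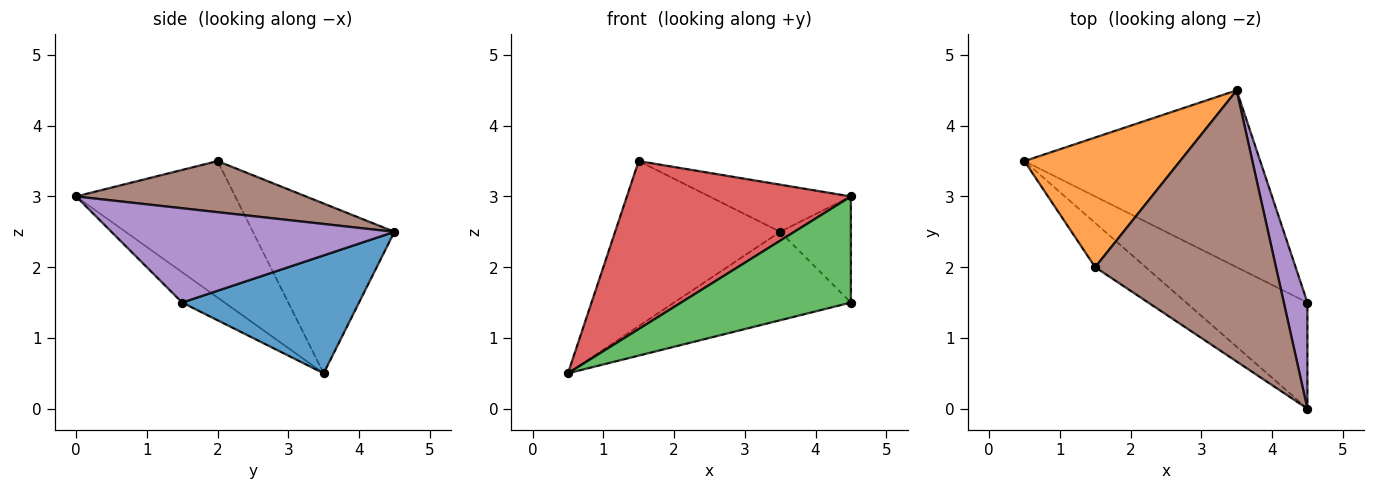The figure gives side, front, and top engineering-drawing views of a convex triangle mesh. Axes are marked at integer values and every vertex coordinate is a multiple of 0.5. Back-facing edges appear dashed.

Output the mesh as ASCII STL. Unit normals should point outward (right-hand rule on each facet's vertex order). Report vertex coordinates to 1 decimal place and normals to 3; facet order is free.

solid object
 facet normal 0.408 0.408 -0.816
  outer loop
   vertex 3.5 4.5 2.5
   vertex 4.5 1.5 1.5
   vertex 0.5 3.5 0.5
  endloop
 endfacet
 facet normal -0.559 0.652 0.512
  outer loop
   vertex 1.5 2.0 3.5
   vertex 3.5 4.5 2.5
   vertex 0.5 3.5 0.5
  endloop
 endfacet
 facet normal -0.174 -0.696 -0.696
  outer loop
   vertex 4.5 0.0 3.0
   vertex 0.5 3.5 0.5
   vertex 4.5 1.5 1.5
  endloop
 endfacet
 facet normal -0.566 -0.797 -0.210
  outer loop
   vertex 4.5 0.0 3.0
   vertex 1.5 2.0 3.5
   vertex 0.5 3.5 0.5
  endloop
 endfacet
 facet normal 0.943 0.236 0.236
  outer loop
   vertex 4.5 0.0 3.0
   vertex 4.5 1.5 1.5
   vertex 3.5 4.5 2.5
  endloop
 endfacet
 facet normal 0.268 0.165 0.949
  outer loop
   vertex 4.5 0.0 3.0
   vertex 3.5 4.5 2.5
   vertex 1.5 2.0 3.5
  endloop
 endfacet
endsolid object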